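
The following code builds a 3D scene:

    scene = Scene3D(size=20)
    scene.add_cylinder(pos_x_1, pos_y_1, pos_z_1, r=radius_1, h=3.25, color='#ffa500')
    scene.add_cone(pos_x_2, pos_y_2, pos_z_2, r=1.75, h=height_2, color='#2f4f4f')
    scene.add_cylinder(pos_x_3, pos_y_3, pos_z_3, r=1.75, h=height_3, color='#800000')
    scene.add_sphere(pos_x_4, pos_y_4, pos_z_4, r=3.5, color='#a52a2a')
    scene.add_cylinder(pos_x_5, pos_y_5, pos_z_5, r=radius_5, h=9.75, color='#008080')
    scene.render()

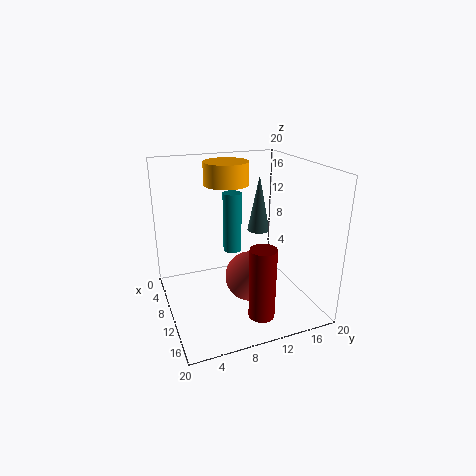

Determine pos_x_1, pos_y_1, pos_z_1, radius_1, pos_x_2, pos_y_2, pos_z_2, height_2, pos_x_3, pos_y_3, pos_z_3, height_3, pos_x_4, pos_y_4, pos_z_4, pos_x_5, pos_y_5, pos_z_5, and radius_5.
pos_x_1 = 5.5
pos_y_1 = 10
pos_z_1 = 16.5
radius_1 = 3.25
pos_x_2 = 5
pos_y_2 = 15.5
pos_z_2 = 8.5
height_2 = 8.75
pos_x_3 = 16
pos_y_3 = 11
pos_z_3 = 1
height_3 = 9.75
pos_x_4 = 11.5
pos_y_4 = 11.25
pos_z_4 = 4.5
pos_x_5 = 2.5
pos_y_5 = 12
pos_z_5 = 4.5
radius_5 = 1.5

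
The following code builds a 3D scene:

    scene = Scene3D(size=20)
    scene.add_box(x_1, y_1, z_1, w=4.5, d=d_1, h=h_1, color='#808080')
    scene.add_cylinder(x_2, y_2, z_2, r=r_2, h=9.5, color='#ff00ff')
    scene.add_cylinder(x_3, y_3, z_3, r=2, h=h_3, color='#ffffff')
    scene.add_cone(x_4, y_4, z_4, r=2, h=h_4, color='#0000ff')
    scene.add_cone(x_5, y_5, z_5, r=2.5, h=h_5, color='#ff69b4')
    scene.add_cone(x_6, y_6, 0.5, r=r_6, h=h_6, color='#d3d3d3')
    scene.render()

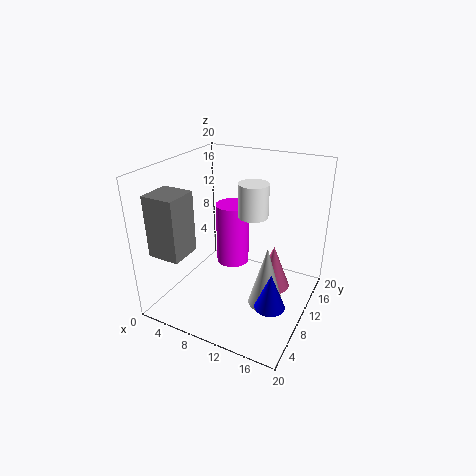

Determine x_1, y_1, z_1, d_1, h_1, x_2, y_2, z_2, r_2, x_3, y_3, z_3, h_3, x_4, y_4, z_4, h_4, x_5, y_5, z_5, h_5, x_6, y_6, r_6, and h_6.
x_1 = 0.5, y_1 = 2.5, z_1 = 8.5, d_1 = 4.5, h_1 = 8.5, x_2 = 7, y_2 = 14, z_2 = 3.5, r_2 = 2.5, x_3 = 12, y_3 = 10.5, z_3 = 13.5, h_3 = 4.5, x_4 = 16.5, y_4 = 6.5, z_4 = 3, h_4 = 5, x_5 = 14.5, y_5 = 12.5, z_5 = 2, h_5 = 6.5, x_6 = 14.5, y_6 = 10, r_6 = 2.5, h_6 = 9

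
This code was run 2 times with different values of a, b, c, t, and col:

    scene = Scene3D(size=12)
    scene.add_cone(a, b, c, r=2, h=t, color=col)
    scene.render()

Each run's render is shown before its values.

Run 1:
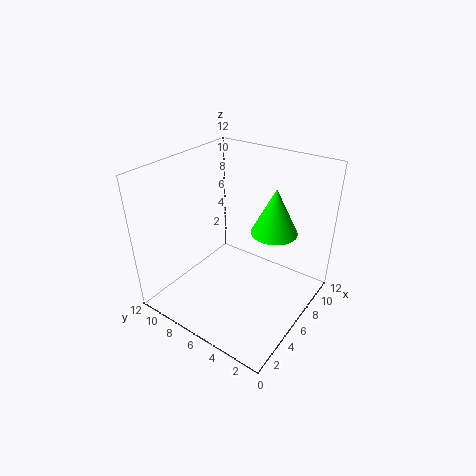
a = 8.5, b = 4, c = 6, t = 4, col = 'lime'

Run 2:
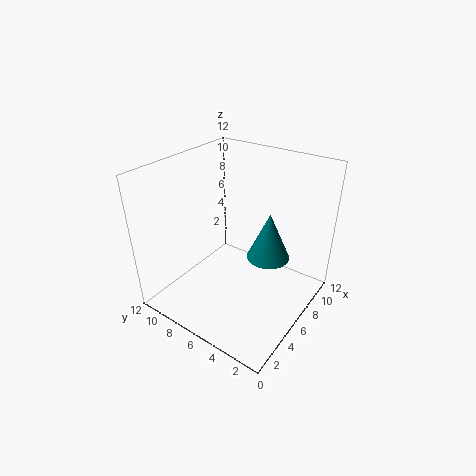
a = 9.5, b = 5, c = 2.5, t = 4.5, col = 'teal'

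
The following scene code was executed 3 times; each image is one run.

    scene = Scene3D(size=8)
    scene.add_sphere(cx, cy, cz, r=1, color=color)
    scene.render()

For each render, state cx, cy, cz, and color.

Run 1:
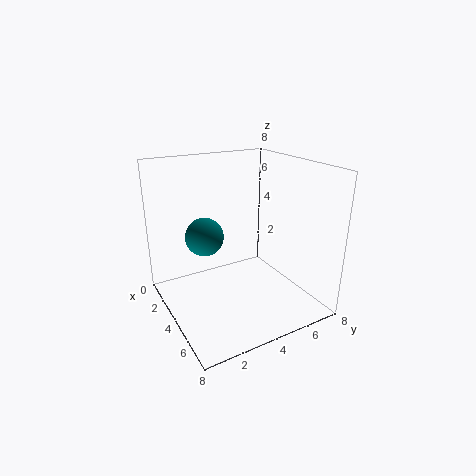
cx = 4
cy = 2
cz = 4.5
color = 'teal'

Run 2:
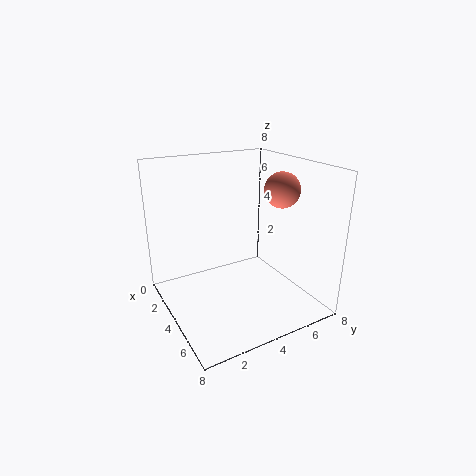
cx = 4.5
cy = 6.5
cz = 6.5
color = 'salmon'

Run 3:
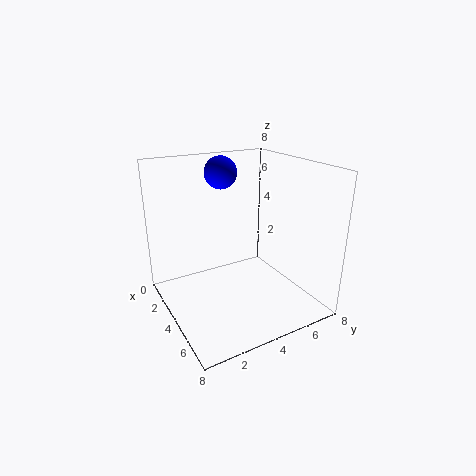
cx = 1
cy = 4.5
cz = 7
color = 'blue'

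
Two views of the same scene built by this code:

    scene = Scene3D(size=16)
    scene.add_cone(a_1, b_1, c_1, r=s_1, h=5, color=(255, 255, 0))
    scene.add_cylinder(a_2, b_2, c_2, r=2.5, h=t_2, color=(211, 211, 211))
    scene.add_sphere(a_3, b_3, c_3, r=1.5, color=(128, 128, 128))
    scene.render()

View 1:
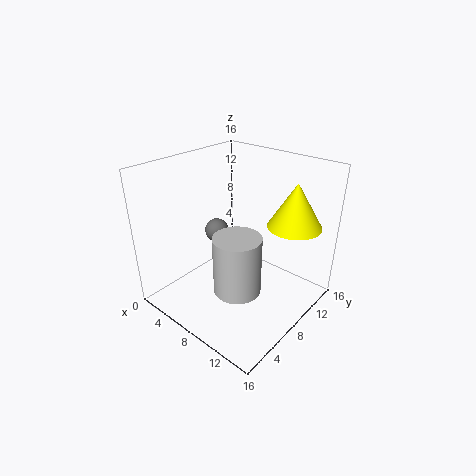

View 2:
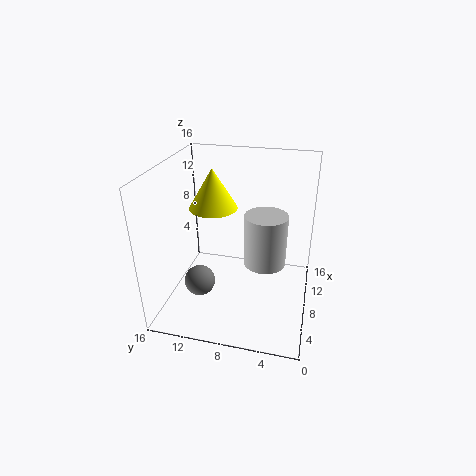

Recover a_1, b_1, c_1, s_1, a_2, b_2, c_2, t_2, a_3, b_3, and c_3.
a_1 = 12.5
b_1 = 12.25
c_1 = 9.25
s_1 = 3
a_2 = 10.25
b_2 = 5.25
c_2 = 3.75
t_2 = 6.25
a_3 = 2.25
b_3 = 10.5
c_3 = 6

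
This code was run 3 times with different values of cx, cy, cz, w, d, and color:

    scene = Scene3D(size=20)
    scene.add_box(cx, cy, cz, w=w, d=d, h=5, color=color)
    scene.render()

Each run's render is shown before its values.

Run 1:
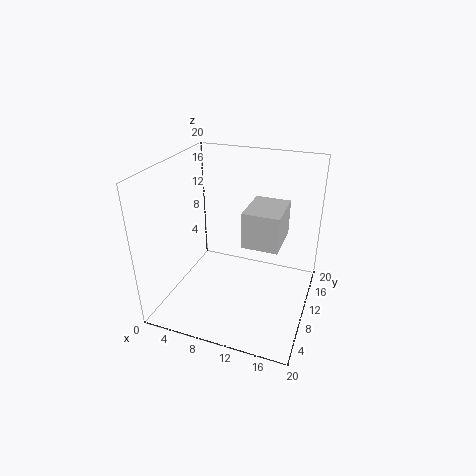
cx = 11, cy = 8.5, cz = 9.5, w = 5, d = 6.5, color = 'lightgray'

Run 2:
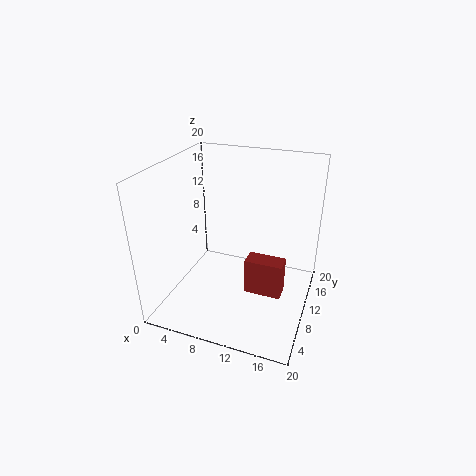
cx = 12, cy = 7, cz = 3.5, w = 5, d = 2.5, color = 'brown'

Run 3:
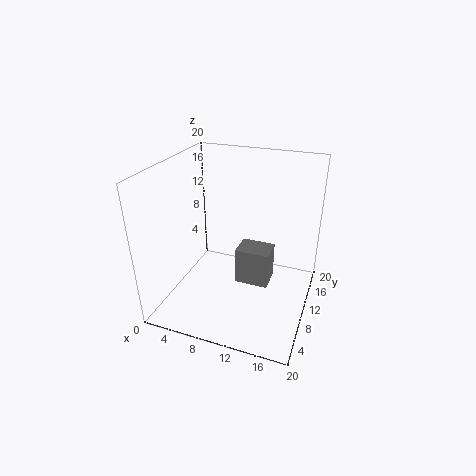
cx = 10.5, cy = 7.5, cz = 4.5, w = 4.5, d = 3.5, color = 'gray'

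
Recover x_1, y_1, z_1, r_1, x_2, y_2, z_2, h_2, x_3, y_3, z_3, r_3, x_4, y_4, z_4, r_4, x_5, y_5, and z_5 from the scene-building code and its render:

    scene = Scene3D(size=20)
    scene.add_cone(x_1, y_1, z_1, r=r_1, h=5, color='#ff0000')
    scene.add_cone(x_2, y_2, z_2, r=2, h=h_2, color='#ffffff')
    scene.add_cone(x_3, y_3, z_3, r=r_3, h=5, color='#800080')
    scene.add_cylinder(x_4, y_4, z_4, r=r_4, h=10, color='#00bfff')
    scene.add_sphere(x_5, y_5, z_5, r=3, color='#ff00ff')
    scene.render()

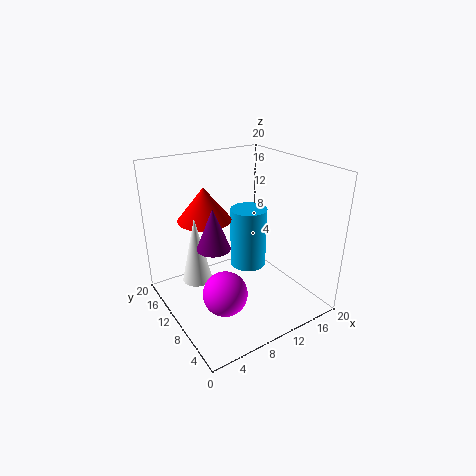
x_1 = 8
y_1 = 16
z_1 = 11
r_1 = 4
x_2 = 4
y_2 = 11
z_2 = 5
h_2 = 9
x_3 = 4
y_3 = 6
z_3 = 12
r_3 = 2
x_4 = 16
y_4 = 16
z_4 = 1
r_4 = 3
x_5 = 6
y_5 = 7
z_5 = 4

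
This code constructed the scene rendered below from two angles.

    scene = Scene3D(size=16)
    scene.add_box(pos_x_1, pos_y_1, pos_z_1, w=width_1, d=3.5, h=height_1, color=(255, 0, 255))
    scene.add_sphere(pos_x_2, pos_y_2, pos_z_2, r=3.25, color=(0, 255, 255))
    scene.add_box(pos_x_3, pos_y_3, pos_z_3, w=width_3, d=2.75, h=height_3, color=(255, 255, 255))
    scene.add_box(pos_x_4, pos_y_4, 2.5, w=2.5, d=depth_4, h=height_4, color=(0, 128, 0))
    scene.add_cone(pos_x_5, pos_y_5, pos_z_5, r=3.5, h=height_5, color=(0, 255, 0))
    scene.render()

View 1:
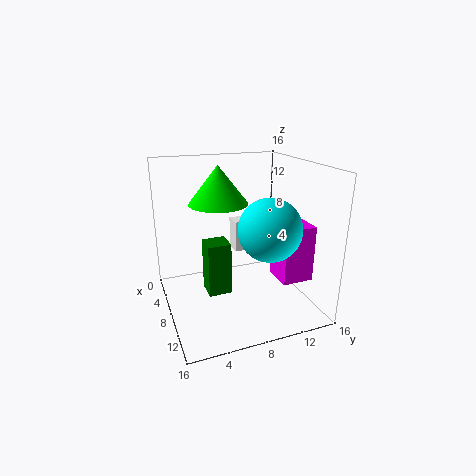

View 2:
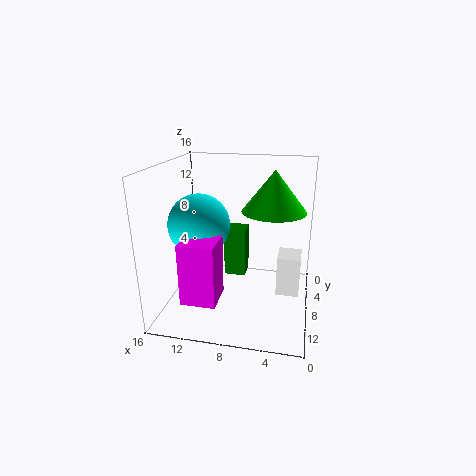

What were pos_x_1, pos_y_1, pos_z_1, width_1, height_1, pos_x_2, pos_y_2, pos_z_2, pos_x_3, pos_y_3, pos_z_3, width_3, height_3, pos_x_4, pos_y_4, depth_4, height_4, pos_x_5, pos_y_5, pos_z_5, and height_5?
pos_x_1 = 8.75
pos_y_1 = 11.75
pos_z_1 = 3.5
width_1 = 3.5
height_1 = 6.25
pos_x_2 = 11.75
pos_y_2 = 10
pos_z_2 = 10
pos_x_3 = 1
pos_y_3 = 9.5
pos_z_3 = 4
width_3 = 2.25
height_3 = 4
pos_x_4 = 7.5
pos_y_4 = 4
depth_4 = 2.5
height_4 = 5.75
pos_x_5 = 4.25
pos_y_5 = 7
pos_z_5 = 11
height_5 = 4.5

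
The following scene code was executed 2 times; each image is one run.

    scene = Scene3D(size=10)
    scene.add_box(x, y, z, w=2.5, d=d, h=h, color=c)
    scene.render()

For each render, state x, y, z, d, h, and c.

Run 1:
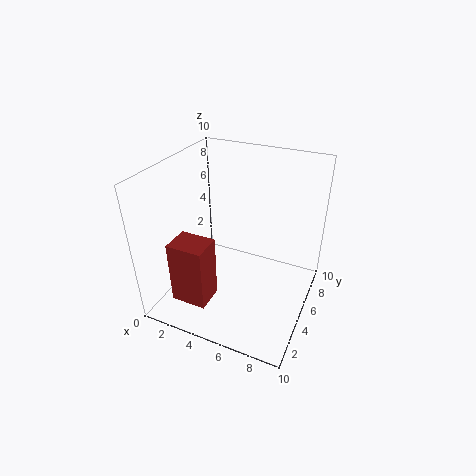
x = 1.5; y = 1.5; z = 1; d = 2; h = 4.5; c = 'brown'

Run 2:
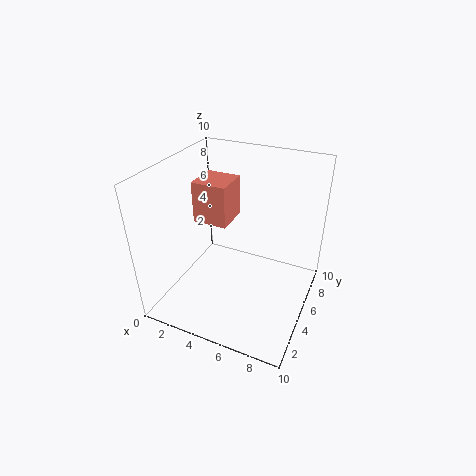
x = 1.5; y = 5; z = 5.5; d = 2.5; h = 3; c = 'salmon'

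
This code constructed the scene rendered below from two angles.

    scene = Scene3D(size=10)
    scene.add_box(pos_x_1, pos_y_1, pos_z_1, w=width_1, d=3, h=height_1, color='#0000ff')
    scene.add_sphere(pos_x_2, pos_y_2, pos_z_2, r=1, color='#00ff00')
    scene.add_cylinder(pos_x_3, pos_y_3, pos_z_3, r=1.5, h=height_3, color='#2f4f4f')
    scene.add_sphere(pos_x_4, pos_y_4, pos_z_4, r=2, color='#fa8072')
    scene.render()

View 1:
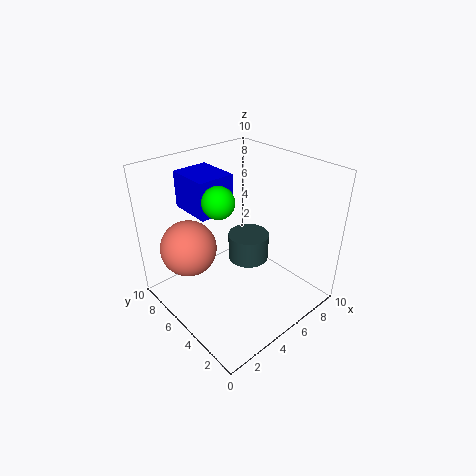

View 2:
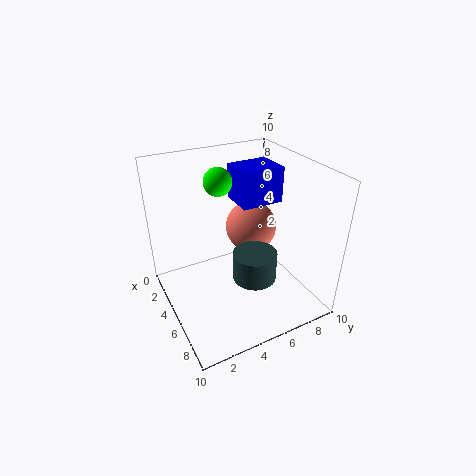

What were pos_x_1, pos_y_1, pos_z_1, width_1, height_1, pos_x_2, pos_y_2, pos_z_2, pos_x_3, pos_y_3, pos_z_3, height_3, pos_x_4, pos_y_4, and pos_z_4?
pos_x_1 = 2.5; pos_y_1 = 5.5; pos_z_1 = 7; width_1 = 2.5; height_1 = 2.5; pos_x_2 = 3; pos_y_2 = 4.5; pos_z_2 = 8.5; pos_x_3 = 6.5; pos_y_3 = 5.5; pos_z_3 = 2.5; height_3 = 2; pos_x_4 = 2.5; pos_y_4 = 7.5; pos_z_4 = 4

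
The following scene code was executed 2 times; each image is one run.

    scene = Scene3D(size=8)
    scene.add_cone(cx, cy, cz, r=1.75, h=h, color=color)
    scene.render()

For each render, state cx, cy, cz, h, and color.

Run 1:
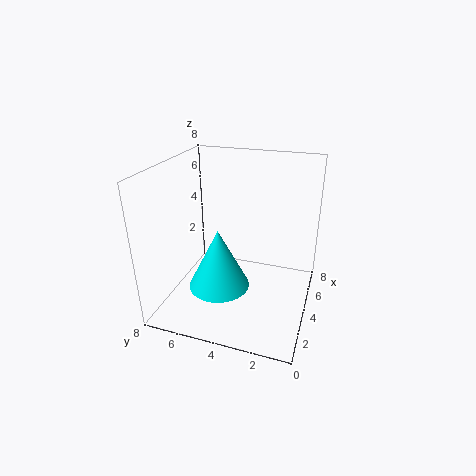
cx = 3.5
cy = 5
cz = 1
h = 3.5
color = 'cyan'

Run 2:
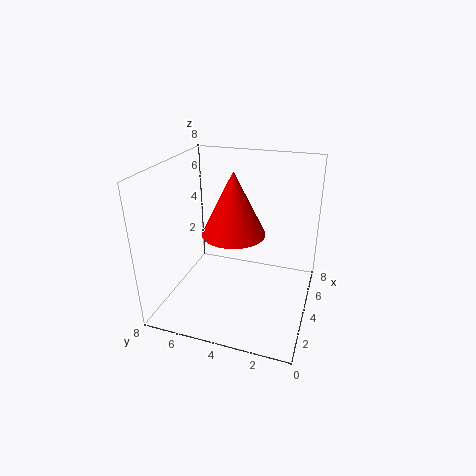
cx = 4
cy = 4.25
cz = 4.25
h = 3.5
color = 'red'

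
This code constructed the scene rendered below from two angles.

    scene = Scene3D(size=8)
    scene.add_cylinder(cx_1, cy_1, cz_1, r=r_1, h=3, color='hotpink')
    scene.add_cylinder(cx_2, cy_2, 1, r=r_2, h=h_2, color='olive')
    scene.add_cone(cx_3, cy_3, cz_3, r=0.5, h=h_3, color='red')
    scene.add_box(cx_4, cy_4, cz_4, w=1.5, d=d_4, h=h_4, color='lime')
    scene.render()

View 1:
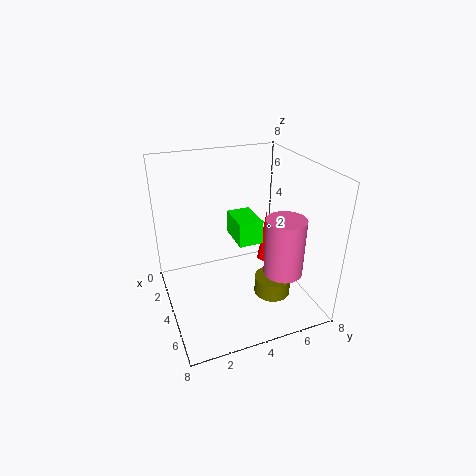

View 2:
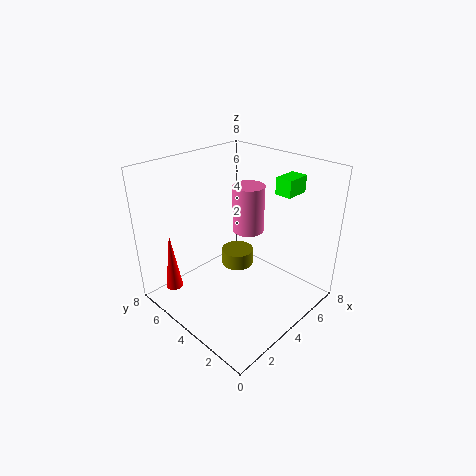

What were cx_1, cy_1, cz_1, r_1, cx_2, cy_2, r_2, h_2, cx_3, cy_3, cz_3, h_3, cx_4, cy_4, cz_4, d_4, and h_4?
cx_1 = 6.5
cy_1 = 5.5
cz_1 = 3
r_1 = 1
cx_2 = 5.5
cy_2 = 5.5
r_2 = 1
h_2 = 1
cx_3 = 1.5
cy_3 = 7
cz_3 = 0.5
h_3 = 3.5
cx_4 = 6.5
cy_4 = 2.5
cz_4 = 6
d_4 = 1
h_4 = 1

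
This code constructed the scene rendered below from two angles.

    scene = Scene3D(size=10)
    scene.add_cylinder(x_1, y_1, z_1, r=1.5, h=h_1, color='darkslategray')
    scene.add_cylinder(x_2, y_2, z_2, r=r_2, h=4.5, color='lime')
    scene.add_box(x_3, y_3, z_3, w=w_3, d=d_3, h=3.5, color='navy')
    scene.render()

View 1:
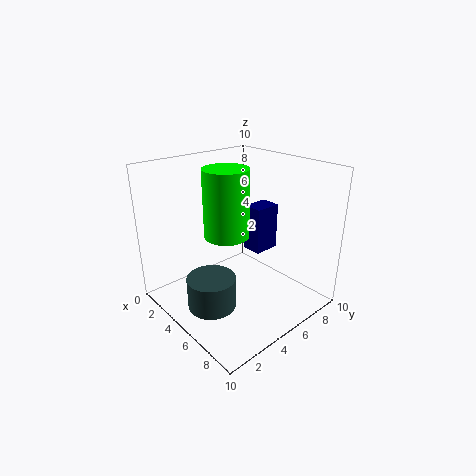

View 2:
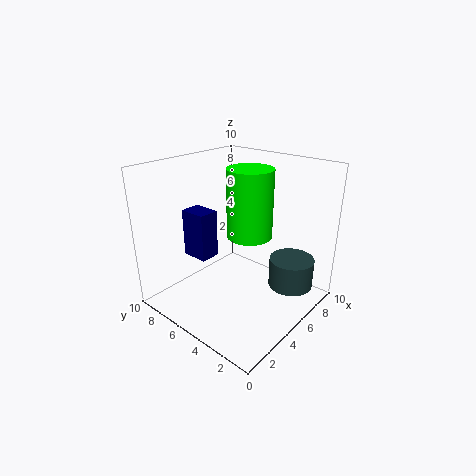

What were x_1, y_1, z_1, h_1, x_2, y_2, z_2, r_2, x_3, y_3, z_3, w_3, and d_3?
x_1 = 6.5, y_1 = 1.5, z_1 = 2, h_1 = 2, x_2 = 5, y_2 = 4, z_2 = 5.5, r_2 = 1.5, x_3 = 3.5, y_3 = 7, z_3 = 3, w_3 = 1.5, d_3 = 2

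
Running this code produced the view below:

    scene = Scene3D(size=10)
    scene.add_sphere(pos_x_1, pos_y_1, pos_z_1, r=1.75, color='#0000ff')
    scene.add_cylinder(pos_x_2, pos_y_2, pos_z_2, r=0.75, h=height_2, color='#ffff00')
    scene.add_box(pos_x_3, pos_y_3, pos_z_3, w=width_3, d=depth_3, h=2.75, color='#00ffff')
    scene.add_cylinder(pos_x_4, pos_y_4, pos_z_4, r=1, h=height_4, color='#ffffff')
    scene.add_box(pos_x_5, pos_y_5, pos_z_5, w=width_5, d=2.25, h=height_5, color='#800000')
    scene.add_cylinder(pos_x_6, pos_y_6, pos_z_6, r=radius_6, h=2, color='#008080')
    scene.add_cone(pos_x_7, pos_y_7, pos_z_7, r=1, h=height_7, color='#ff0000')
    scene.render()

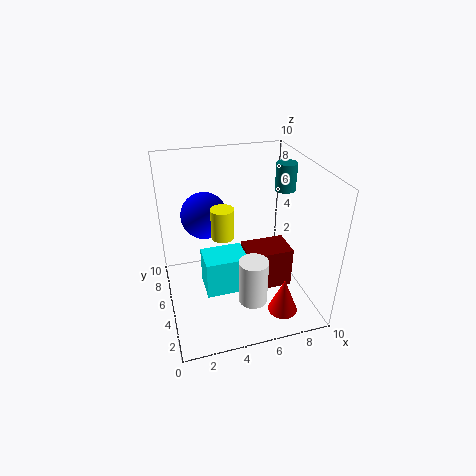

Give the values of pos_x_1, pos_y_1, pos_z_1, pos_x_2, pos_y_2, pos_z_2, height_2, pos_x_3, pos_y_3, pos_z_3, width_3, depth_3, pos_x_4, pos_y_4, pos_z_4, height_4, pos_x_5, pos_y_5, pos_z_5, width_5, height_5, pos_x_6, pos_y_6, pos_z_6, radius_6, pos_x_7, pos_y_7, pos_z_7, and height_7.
pos_x_1 = 3.25; pos_y_1 = 8; pos_z_1 = 5.5; pos_x_2 = 3.75; pos_y_2 = 4.25; pos_z_2 = 5.75; height_2 = 2; pos_x_3 = 2.5; pos_y_3 = 4; pos_z_3 = 1; width_3 = 3; depth_3 = 2.25; pos_x_4 = 5.5; pos_y_4 = 3; pos_z_4 = 1; height_4 = 3.25; pos_x_5 = 5.5; pos_y_5 = 3.75; pos_z_5 = 1; width_5 = 3.25; height_5 = 3; pos_x_6 = 9; pos_y_6 = 6.5; pos_z_6 = 7.5; radius_6 = 0.75; pos_x_7 = 7.25; pos_y_7 = 1.75; pos_z_7 = 0.75; height_7 = 2.5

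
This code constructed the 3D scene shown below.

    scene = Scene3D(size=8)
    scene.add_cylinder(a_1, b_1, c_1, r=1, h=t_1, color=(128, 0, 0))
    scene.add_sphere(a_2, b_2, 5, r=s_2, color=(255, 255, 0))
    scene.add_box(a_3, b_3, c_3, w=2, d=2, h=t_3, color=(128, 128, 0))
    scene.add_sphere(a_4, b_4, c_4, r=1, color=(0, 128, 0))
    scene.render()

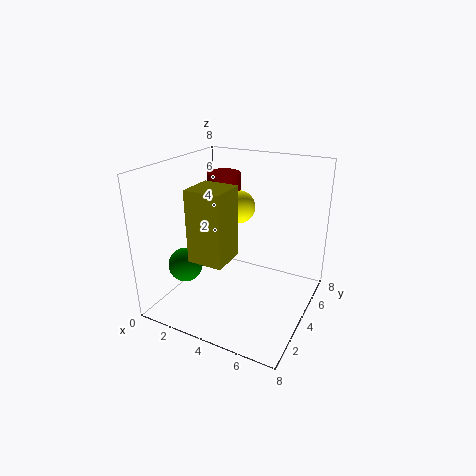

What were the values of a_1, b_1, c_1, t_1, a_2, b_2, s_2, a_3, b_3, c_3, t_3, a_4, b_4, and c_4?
a_1 = 2
b_1 = 6
c_1 = 5
t_1 = 2
a_2 = 3
b_2 = 6
s_2 = 1
a_3 = 2
b_3 = 2
c_3 = 3
t_3 = 4
a_4 = 1
b_4 = 3
c_4 = 2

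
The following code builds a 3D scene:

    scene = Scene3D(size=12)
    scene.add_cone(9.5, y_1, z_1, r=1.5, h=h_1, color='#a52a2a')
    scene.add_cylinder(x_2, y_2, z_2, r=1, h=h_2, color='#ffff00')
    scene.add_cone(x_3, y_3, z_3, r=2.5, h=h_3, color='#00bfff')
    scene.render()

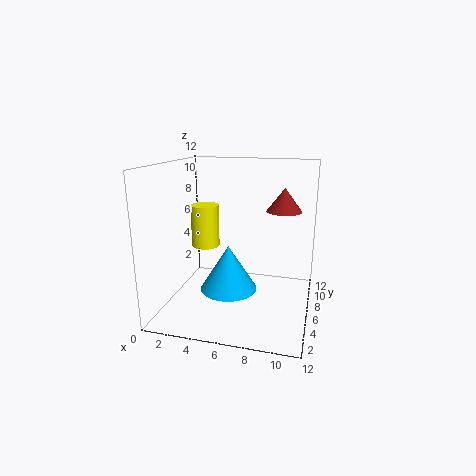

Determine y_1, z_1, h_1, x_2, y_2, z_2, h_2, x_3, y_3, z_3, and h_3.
y_1 = 8
z_1 = 8
h_1 = 2
x_2 = 4.5
y_2 = 2.5
z_2 = 6.5
h_2 = 3
x_3 = 5
y_3 = 6.5
z_3 = 1
h_3 = 4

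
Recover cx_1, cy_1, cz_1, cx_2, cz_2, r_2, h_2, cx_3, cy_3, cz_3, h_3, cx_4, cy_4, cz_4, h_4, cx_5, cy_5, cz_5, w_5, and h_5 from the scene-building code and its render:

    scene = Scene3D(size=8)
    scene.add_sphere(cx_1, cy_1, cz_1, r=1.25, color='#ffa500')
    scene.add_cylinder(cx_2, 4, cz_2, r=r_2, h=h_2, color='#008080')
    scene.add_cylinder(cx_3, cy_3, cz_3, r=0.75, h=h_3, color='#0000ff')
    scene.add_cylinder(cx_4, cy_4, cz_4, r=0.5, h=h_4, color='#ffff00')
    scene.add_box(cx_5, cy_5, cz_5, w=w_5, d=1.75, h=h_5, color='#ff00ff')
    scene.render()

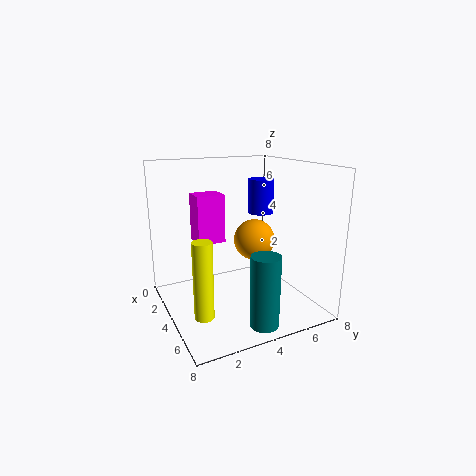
cx_1 = 2.75
cy_1 = 5.75
cz_1 = 3.25
cx_2 = 7
cz_2 = 0.25
r_2 = 0.75
h_2 = 3.75
cx_3 = 3
cy_3 = 6
cz_3 = 5
h_3 = 2
cx_4 = 5.75
cy_4 = 1.25
cz_4 = 0.75
h_4 = 4
cx_5 = 0.25
cy_5 = 2.5
cz_5 = 3
w_5 = 1.5
h_5 = 3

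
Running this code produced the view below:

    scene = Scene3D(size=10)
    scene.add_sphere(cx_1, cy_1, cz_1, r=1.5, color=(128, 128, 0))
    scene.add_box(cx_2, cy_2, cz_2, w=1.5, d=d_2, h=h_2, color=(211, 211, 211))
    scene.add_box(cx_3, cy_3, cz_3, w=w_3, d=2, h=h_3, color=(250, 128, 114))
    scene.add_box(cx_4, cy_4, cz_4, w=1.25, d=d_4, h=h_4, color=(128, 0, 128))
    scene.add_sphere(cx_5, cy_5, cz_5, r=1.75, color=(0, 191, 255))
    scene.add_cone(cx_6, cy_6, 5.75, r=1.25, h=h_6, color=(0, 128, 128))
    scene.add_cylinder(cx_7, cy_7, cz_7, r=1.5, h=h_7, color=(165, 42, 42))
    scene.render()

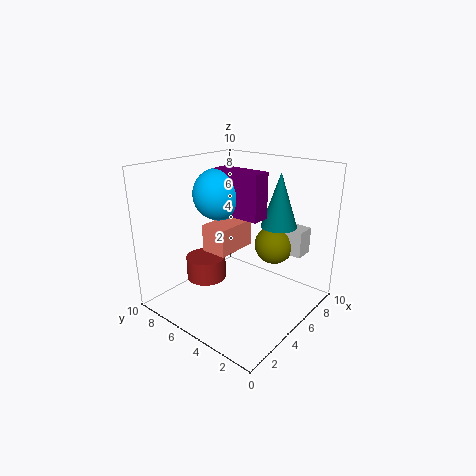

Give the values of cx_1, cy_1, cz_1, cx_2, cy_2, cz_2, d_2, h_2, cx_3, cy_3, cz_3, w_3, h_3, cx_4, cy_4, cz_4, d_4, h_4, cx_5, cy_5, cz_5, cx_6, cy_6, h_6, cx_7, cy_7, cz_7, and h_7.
cx_1 = 8.5; cy_1 = 4.25; cz_1 = 3.5; cx_2 = 8.5; cy_2 = 2; cz_2 = 3; d_2 = 3; h_2 = 2; cx_3 = 4.25; cy_3 = 5.75; cz_3 = 3.5; w_3 = 3.25; h_3 = 2; cx_4 = 4.25; cy_4 = 3; cz_4 = 6.75; d_4 = 3.5; h_4 = 3; cx_5 = 4.5; cy_5 = 6.25; cz_5 = 8; cx_6 = 7; cy_6 = 3; h_6 = 3.75; cx_7 = 4.75; cy_7 = 8; cz_7 = 1; h_7 = 1.75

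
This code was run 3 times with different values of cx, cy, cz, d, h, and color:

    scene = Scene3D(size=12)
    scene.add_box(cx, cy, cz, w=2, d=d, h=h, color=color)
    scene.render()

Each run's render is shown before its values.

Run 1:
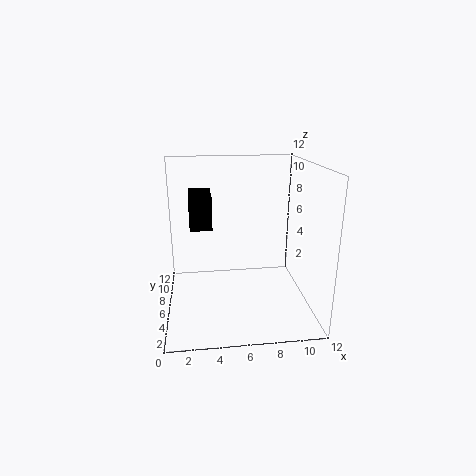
cx = 2, cy = 8, cz = 6, d = 4, h = 3, color = 'black'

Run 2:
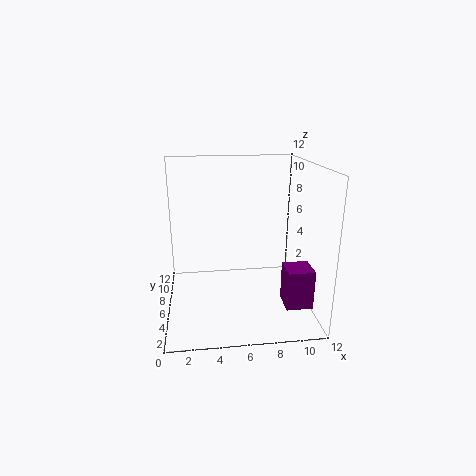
cx = 9, cy = 1, cz = 2, d = 2, h = 3, color = 'purple'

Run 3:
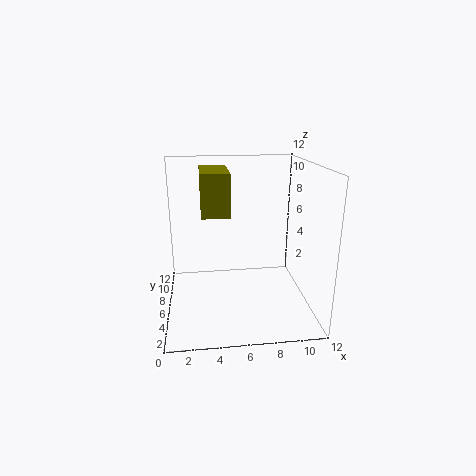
cx = 3, cy = 2, cz = 9, d = 4, h = 3, color = 'olive'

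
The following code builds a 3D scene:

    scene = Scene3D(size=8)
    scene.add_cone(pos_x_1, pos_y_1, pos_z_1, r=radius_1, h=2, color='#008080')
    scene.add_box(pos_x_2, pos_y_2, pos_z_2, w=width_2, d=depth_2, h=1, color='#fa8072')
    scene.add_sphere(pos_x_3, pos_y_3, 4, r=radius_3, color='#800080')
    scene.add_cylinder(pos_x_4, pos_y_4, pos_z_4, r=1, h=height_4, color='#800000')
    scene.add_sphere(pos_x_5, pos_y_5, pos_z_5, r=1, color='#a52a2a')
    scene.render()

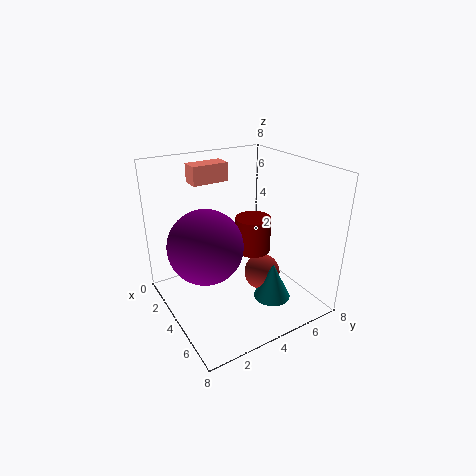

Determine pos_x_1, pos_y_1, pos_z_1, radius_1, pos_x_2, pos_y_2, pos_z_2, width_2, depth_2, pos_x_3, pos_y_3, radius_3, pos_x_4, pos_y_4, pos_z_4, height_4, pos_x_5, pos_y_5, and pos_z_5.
pos_x_1 = 6; pos_y_1 = 5; pos_z_1 = 1; radius_1 = 1; pos_x_2 = 2; pos_y_2 = 2; pos_z_2 = 7; width_2 = 1; depth_2 = 2; pos_x_3 = 4; pos_y_3 = 2; radius_3 = 2; pos_x_4 = 4; pos_y_4 = 5; pos_z_4 = 3; height_4 = 2; pos_x_5 = 5; pos_y_5 = 5; pos_z_5 = 2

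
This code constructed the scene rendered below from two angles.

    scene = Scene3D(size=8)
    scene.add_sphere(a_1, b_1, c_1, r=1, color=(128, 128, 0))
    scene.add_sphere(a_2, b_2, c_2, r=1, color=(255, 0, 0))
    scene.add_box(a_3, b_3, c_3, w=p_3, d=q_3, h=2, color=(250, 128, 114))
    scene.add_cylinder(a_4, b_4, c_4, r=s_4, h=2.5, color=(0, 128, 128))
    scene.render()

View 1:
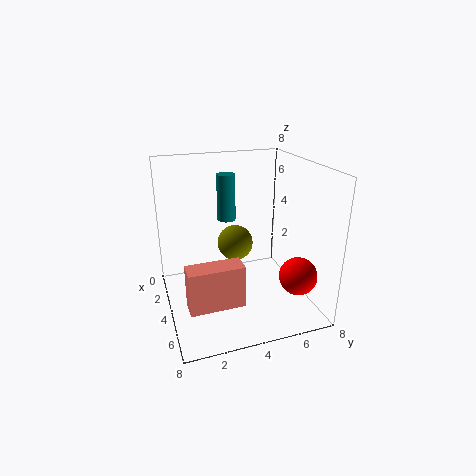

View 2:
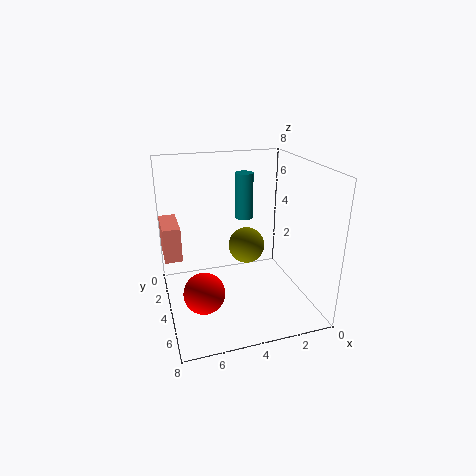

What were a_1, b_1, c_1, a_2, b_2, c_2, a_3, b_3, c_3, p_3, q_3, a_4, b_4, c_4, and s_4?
a_1 = 3.5; b_1 = 4; c_1 = 3.5; a_2 = 6.5; b_2 = 6.5; c_2 = 2.5; a_3 = 7; b_3 = 0.5; c_3 = 2.5; p_3 = 1; q_3 = 2.5; a_4 = 3.5; b_4 = 3.5; c_4 = 5; s_4 = 0.5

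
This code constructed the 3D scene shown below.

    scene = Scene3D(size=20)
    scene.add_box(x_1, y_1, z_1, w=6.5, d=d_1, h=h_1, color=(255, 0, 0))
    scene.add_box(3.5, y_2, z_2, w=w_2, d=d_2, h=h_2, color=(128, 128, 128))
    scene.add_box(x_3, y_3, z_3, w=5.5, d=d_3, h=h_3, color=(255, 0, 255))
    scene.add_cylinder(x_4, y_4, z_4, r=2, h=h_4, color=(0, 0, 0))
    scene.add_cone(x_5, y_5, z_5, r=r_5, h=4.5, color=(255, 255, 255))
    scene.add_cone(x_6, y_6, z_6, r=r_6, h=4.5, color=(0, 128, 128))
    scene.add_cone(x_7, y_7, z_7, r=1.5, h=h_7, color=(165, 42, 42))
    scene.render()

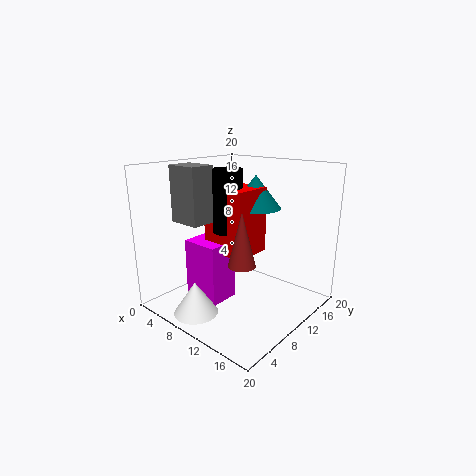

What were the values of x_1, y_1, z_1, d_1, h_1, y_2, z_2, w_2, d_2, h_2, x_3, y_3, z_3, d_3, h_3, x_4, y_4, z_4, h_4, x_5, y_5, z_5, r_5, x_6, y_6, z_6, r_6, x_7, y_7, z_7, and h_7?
x_1 = 6, y_1 = 7.5, z_1 = 8, d_1 = 5.5, h_1 = 9, y_2 = 4, z_2 = 12.5, w_2 = 4.5, d_2 = 3.5, h_2 = 7.5, x_3 = 4, y_3 = 5.5, z_3 = 1, d_3 = 4.5, h_3 = 8.5, x_4 = 9, y_4 = 9, z_4 = 11, h_4 = 8.5, x_5 = 8, y_5 = 3.5, z_5 = 0.5, r_5 = 3, x_6 = 11, y_6 = 12.5, z_6 = 14, r_6 = 3.5, x_7 = 17, y_7 = 2.5, z_7 = 10.5, h_7 = 6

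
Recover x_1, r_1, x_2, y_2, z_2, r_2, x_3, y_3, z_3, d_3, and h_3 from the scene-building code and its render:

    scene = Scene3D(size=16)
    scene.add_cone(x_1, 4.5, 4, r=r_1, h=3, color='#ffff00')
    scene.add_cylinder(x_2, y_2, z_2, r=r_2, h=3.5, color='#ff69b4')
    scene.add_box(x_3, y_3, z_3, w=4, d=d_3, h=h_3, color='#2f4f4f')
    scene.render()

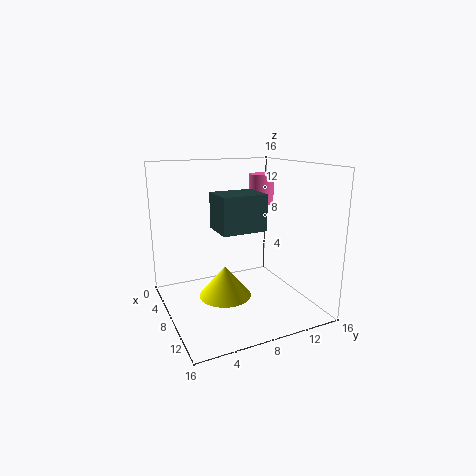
x_1 = 12.5
r_1 = 2.5
x_2 = 5
y_2 = 12.5
z_2 = 11
r_2 = 1.5
x_3 = 6
y_3 = 5.5
z_3 = 9
d_3 = 5
h_3 = 4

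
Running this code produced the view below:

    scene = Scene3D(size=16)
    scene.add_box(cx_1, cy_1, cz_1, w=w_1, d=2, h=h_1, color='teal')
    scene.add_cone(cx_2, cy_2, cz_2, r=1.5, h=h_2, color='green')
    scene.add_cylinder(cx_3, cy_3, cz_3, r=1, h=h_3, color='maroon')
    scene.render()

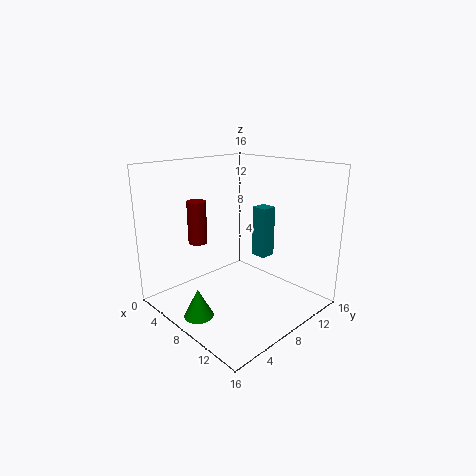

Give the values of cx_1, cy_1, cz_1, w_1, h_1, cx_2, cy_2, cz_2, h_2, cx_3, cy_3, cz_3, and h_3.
cx_1 = 5; cy_1 = 13.5; cz_1 = 3.5; w_1 = 2; h_1 = 6.5; cx_2 = 9; cy_2 = 1.5; cz_2 = 1.5; h_2 = 3; cx_3 = 6; cy_3 = 4; cz_3 = 8; h_3 = 4.5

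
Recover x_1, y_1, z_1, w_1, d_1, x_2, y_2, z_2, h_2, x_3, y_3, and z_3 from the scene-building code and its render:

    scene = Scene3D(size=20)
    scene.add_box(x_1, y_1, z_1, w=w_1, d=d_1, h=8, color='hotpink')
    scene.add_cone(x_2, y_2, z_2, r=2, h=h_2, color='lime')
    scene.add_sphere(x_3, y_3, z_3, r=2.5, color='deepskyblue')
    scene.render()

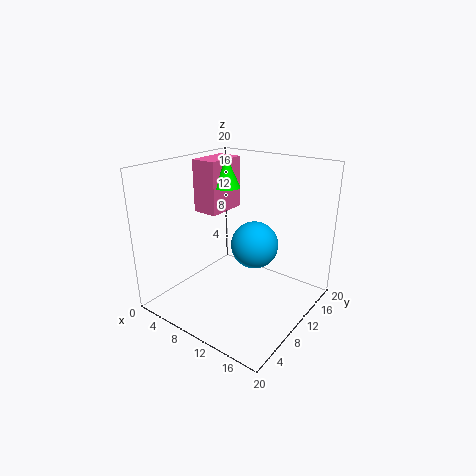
x_1 = 0.5; y_1 = 11.5; z_1 = 11.5; w_1 = 4; d_1 = 6.5; x_2 = 5; y_2 = 14; z_2 = 15.5; h_2 = 4.5; x_3 = 17; y_3 = 3.5; z_3 = 13.5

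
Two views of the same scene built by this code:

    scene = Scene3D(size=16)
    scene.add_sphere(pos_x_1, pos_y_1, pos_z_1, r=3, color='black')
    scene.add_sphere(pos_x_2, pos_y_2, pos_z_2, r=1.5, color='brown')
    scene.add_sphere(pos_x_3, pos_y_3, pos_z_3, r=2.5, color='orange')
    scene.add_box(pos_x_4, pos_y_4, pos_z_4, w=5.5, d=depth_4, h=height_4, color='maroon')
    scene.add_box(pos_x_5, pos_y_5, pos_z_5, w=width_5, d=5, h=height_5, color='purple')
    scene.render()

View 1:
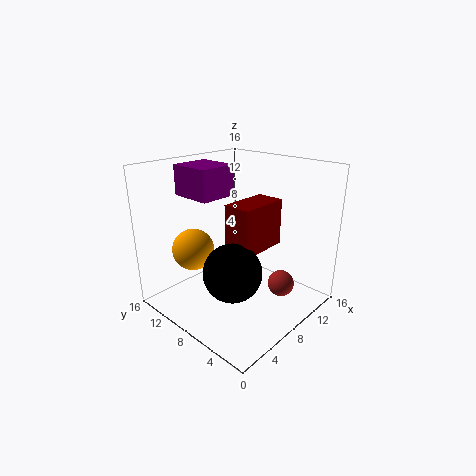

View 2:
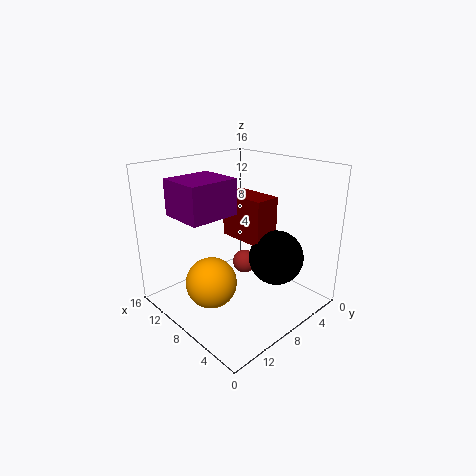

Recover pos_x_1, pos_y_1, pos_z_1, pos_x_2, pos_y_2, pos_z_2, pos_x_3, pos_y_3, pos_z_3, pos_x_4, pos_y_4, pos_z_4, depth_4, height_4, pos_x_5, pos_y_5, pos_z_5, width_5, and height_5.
pos_x_1 = 4.5; pos_y_1 = 5.5; pos_z_1 = 6; pos_x_2 = 11; pos_y_2 = 4; pos_z_2 = 2.5; pos_x_3 = 6; pos_y_3 = 13.5; pos_z_3 = 5.5; pos_x_4 = 5.5; pos_y_4 = 4.5; pos_z_4 = 7.5; depth_4 = 3; height_4 = 5; pos_x_5 = 5.5; pos_y_5 = 10.5; pos_z_5 = 12; width_5 = 4.5; height_5 = 3.5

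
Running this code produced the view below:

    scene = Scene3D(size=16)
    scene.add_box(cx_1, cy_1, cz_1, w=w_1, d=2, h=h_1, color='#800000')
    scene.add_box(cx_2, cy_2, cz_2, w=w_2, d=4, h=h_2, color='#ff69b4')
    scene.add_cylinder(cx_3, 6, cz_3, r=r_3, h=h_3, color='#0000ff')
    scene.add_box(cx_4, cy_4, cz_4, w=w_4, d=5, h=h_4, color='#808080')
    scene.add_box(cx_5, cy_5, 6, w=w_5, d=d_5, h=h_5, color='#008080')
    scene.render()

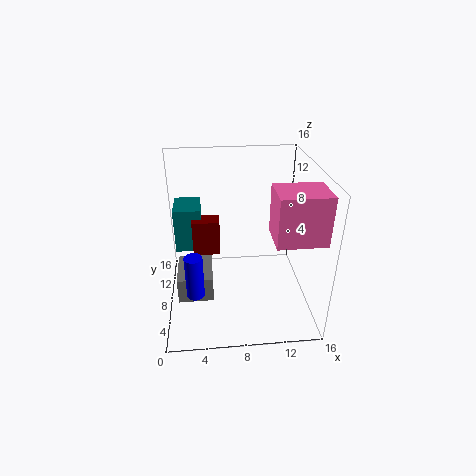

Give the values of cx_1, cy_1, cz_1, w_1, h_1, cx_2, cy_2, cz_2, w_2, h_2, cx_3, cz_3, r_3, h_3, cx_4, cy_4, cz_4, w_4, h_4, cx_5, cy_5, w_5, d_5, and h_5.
cx_1 = 3, cy_1 = 8, cz_1 = 6, w_1 = 3, h_1 = 4, cx_2 = 11, cy_2 = 2, cz_2 = 10, w_2 = 5, h_2 = 5, cx_3 = 3, cz_3 = 2, r_3 = 1, h_3 = 5, cx_4 = 1, cy_4 = 6, cz_4 = 1, w_4 = 4, h_4 = 3, cx_5 = 1, cy_5 = 9, w_5 = 3, d_5 = 4, h_5 = 5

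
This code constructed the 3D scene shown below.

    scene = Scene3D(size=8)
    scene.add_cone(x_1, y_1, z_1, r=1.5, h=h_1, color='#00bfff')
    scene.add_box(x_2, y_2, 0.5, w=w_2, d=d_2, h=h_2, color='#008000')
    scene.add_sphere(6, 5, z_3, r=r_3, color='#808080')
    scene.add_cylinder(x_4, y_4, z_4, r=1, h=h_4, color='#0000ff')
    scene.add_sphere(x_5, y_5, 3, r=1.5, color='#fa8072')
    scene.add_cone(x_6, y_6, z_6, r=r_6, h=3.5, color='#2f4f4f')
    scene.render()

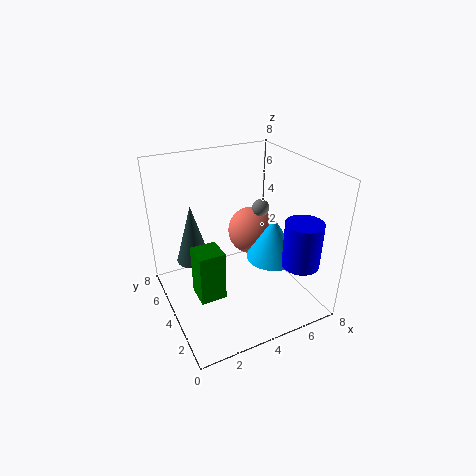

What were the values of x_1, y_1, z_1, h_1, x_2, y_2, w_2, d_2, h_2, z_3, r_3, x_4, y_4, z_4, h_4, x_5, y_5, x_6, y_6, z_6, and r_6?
x_1 = 6, y_1 = 3.5, z_1 = 2.5, h_1 = 2.5, x_2 = 1.5, y_2 = 3.5, w_2 = 1.5, d_2 = 1.5, h_2 = 3, z_3 = 5, r_3 = 0.5, x_4 = 6.5, y_4 = 1.5, z_4 = 3, h_4 = 2.5, x_5 = 6, y_5 = 6, x_6 = 2, y_6 = 6, z_6 = 2, r_6 = 1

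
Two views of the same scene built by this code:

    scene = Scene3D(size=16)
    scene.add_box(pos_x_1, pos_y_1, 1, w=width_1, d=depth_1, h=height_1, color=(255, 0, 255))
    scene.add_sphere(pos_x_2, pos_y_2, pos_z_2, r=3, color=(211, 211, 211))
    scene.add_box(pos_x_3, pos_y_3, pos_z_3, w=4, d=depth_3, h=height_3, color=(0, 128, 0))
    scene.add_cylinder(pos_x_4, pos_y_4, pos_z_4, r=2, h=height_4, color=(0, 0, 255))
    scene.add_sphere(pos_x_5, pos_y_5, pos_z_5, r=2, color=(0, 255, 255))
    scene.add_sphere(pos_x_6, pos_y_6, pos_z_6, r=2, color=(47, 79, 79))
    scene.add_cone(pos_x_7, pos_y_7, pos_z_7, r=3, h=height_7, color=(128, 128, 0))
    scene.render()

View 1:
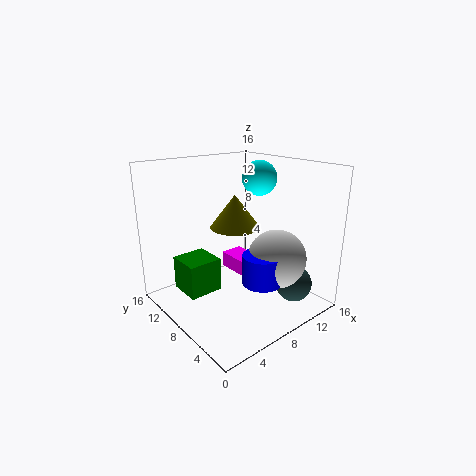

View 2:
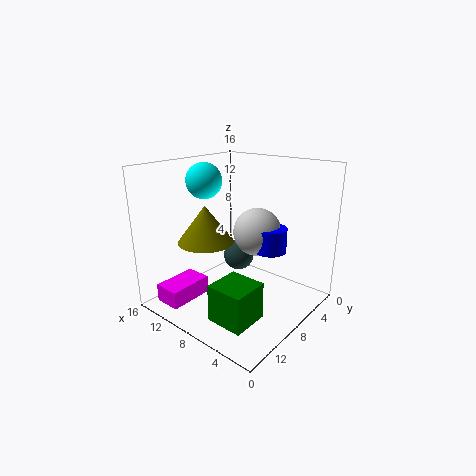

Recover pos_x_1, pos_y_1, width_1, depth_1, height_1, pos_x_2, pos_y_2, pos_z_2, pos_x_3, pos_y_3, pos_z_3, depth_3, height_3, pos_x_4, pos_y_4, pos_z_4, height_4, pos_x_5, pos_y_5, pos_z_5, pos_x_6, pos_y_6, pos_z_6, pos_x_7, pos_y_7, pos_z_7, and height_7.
pos_x_1 = 11
pos_y_1 = 10
width_1 = 3
depth_1 = 5
height_1 = 2
pos_x_2 = 9
pos_y_2 = 3
pos_z_2 = 7
pos_x_3 = 3
pos_y_3 = 10
pos_z_3 = 1
depth_3 = 4
height_3 = 4
pos_x_4 = 7
pos_y_4 = 3
pos_z_4 = 5
height_4 = 3
pos_x_5 = 12
pos_y_5 = 9
pos_z_5 = 14
pos_x_6 = 12
pos_y_6 = 3
pos_z_6 = 3
pos_x_7 = 10
pos_y_7 = 11
pos_z_7 = 8
height_7 = 4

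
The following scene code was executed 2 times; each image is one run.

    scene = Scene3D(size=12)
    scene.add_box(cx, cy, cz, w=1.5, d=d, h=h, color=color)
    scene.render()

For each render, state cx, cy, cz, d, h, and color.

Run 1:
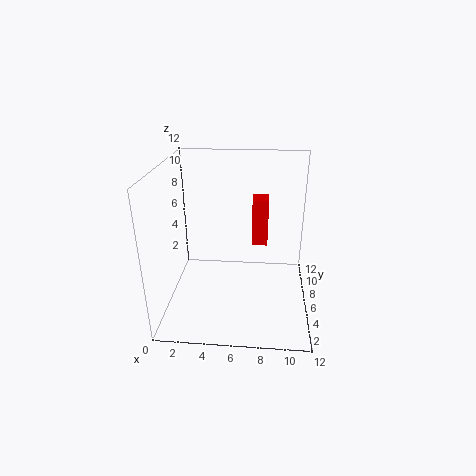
cx = 7; cy = 9.5; cz = 3.5; d = 2; h = 4.5; color = 'red'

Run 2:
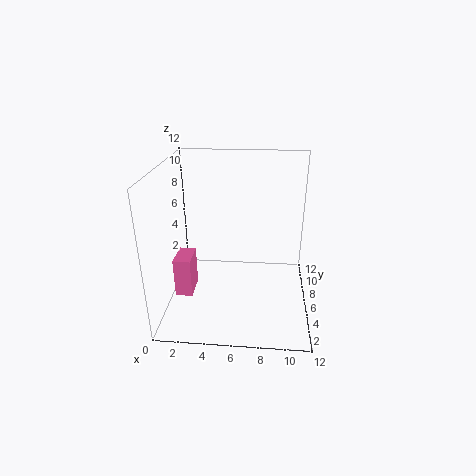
cx = 0.5; cy = 5; cz = 0.5; d = 2.5; h = 3.5; color = 'hotpink'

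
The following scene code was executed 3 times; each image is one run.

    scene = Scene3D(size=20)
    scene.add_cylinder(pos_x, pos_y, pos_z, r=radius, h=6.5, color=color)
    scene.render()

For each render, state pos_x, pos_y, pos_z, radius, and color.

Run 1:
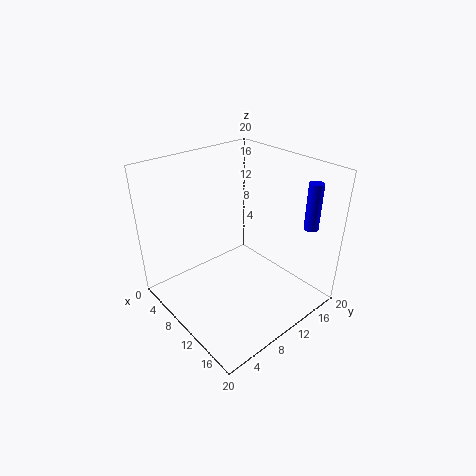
pos_x = 16.5
pos_y = 17.5
pos_z = 11.5
radius = 1
color = 'blue'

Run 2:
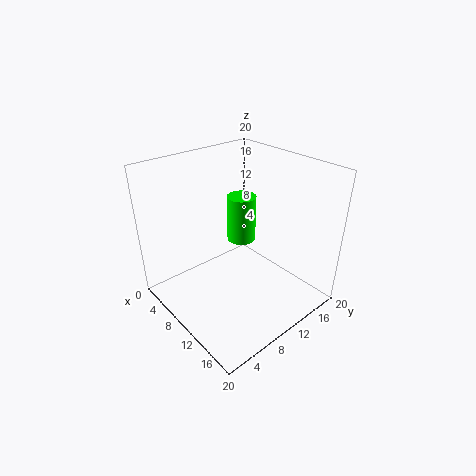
pos_x = 9
pos_y = 11.5
pos_z = 9
radius = 2
color = 'lime'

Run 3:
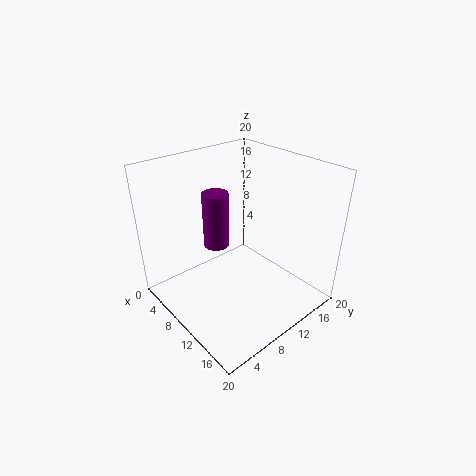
pos_x = 12.5
pos_y = 4.5
pos_z = 12.5
radius = 1.5
color = 'purple'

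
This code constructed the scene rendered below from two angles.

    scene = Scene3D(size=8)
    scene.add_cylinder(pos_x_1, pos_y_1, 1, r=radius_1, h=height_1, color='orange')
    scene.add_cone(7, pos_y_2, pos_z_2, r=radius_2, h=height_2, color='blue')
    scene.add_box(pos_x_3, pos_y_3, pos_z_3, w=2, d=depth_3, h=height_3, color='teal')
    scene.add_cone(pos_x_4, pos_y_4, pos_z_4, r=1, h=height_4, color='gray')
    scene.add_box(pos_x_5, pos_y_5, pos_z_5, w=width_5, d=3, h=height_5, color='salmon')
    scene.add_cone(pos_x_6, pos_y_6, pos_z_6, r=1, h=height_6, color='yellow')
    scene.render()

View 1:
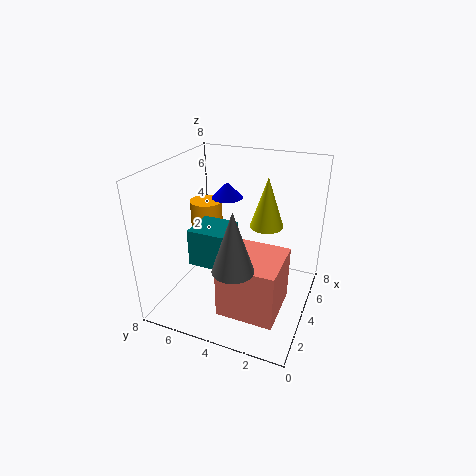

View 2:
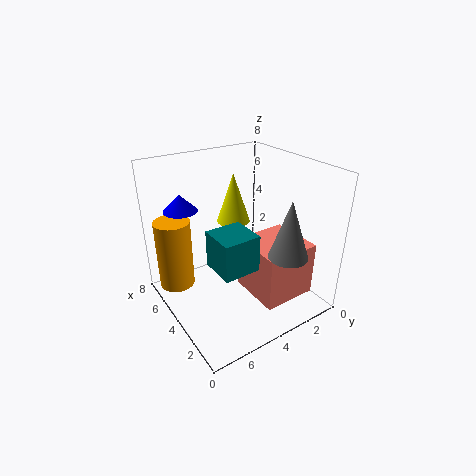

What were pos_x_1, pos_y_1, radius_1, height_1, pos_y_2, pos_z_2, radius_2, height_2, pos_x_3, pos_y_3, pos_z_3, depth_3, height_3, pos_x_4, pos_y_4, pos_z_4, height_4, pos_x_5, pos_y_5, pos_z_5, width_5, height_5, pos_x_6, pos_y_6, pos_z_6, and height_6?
pos_x_1 = 6; pos_y_1 = 7; radius_1 = 1; height_1 = 4; pos_y_2 = 6; pos_z_2 = 5; radius_2 = 1; height_2 = 1; pos_x_3 = 2; pos_y_3 = 4; pos_z_3 = 3; depth_3 = 2; height_3 = 2; pos_x_4 = 1; pos_y_4 = 3; pos_z_4 = 4; height_4 = 3; pos_x_5 = 1; pos_y_5 = 1; pos_z_5 = 1; width_5 = 3; height_5 = 3; pos_x_6 = 6; pos_y_6 = 3; pos_z_6 = 4; height_6 = 3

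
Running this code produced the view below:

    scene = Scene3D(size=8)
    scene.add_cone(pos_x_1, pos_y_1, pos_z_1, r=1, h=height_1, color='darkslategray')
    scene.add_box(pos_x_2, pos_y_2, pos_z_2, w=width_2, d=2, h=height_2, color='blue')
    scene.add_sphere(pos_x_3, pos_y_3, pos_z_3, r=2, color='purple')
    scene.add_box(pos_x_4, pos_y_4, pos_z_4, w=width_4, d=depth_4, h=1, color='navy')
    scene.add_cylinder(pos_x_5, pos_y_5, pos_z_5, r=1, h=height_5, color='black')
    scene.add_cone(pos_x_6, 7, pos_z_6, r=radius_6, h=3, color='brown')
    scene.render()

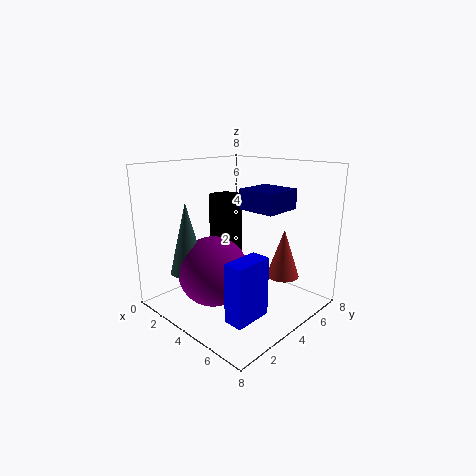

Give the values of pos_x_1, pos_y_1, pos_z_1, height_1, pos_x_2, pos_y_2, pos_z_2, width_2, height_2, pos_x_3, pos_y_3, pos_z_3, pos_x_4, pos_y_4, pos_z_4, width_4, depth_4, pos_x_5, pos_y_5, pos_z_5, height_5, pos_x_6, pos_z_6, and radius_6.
pos_x_1 = 2; pos_y_1 = 2; pos_z_1 = 2; height_1 = 4; pos_x_2 = 6; pos_y_2 = 1; pos_z_2 = 1; width_2 = 1; height_2 = 3; pos_x_3 = 3; pos_y_3 = 3; pos_z_3 = 2; pos_x_4 = 5; pos_y_4 = 3; pos_z_4 = 6; width_4 = 2; depth_4 = 2; pos_x_5 = 2; pos_y_5 = 5; pos_z_5 = 2; height_5 = 4; pos_x_6 = 5; pos_z_6 = 1; radius_6 = 1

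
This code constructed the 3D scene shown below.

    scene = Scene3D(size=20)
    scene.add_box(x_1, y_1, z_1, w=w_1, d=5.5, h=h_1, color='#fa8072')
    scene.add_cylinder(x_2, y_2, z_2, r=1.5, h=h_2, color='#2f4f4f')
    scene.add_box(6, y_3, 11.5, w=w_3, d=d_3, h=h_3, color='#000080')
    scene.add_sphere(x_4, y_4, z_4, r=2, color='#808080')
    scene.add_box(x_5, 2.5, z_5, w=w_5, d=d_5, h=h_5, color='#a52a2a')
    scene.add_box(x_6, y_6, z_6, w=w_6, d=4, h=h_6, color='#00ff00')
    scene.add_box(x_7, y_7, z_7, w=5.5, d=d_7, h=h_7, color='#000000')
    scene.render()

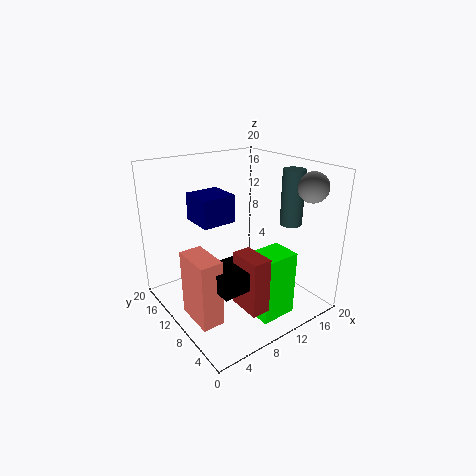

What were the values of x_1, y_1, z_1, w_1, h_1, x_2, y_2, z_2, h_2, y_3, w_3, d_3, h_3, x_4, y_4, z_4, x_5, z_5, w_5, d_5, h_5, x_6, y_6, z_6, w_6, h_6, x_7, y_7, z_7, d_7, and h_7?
x_1 = 1.5, y_1 = 5.5, z_1 = 1, w_1 = 3, h_1 = 9, x_2 = 16, y_2 = 6, z_2 = 12, h_2 = 7.5, y_3 = 12, w_3 = 5, d_3 = 5, h_3 = 4, x_4 = 17, y_4 = 3.5, z_4 = 17.5, x_5 = 7, z_5 = 2.5, w_5 = 2.5, d_5 = 4.5, h_5 = 7.5, x_6 = 9, y_6 = 2.5, z_6 = 0.5, w_6 = 5, h_6 = 9, x_7 = 3.5, y_7 = 3.5, z_7 = 6, d_7 = 5, h_7 = 2.5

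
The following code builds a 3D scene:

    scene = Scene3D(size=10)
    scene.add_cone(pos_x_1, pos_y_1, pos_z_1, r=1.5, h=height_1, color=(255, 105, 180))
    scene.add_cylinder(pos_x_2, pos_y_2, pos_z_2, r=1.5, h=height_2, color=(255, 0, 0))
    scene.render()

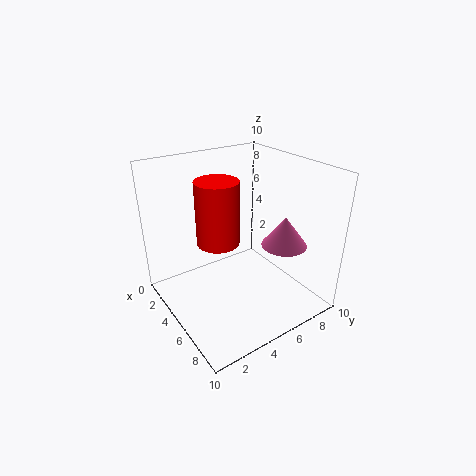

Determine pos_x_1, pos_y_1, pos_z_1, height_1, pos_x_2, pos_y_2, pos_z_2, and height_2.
pos_x_1 = 7.5; pos_y_1 = 7; pos_z_1 = 5; height_1 = 2; pos_x_2 = 4; pos_y_2 = 4; pos_z_2 = 4.5; height_2 = 4.5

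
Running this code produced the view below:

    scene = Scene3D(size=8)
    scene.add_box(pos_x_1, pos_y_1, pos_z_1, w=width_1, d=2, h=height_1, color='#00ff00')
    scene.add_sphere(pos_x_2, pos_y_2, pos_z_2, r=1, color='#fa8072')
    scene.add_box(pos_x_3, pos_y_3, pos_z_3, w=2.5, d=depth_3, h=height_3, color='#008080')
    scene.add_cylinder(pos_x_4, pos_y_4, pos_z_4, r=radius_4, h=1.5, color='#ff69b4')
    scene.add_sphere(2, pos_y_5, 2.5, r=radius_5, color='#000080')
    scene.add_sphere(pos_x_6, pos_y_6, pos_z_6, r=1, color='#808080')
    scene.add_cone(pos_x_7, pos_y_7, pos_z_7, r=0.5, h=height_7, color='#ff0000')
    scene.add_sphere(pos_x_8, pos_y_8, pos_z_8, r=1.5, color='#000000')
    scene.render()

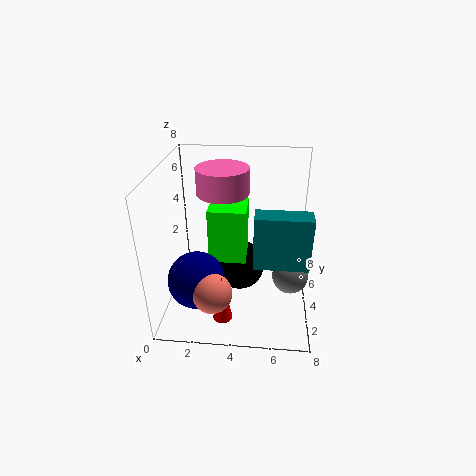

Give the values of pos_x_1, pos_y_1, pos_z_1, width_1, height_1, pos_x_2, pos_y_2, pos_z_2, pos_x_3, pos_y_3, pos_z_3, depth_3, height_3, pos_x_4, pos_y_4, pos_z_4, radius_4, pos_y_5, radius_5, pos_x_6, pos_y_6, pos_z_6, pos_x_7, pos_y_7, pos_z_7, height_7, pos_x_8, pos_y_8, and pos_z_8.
pos_x_1 = 2.5
pos_y_1 = 3
pos_z_1 = 3
width_1 = 2
height_1 = 3
pos_x_2 = 3
pos_y_2 = 1
pos_z_2 = 2.5
pos_x_3 = 5
pos_y_3 = 0.5
pos_z_3 = 4.5
depth_3 = 1
height_3 = 2.5
pos_x_4 = 3
pos_y_4 = 5.5
pos_z_4 = 6
radius_4 = 1.5
pos_y_5 = 2
radius_5 = 1.5
pos_x_6 = 7
pos_y_6 = 3.5
pos_z_6 = 2
pos_x_7 = 3.5
pos_y_7 = 1
pos_z_7 = 1
height_7 = 2.5
pos_x_8 = 4
pos_y_8 = 5
pos_z_8 = 1.5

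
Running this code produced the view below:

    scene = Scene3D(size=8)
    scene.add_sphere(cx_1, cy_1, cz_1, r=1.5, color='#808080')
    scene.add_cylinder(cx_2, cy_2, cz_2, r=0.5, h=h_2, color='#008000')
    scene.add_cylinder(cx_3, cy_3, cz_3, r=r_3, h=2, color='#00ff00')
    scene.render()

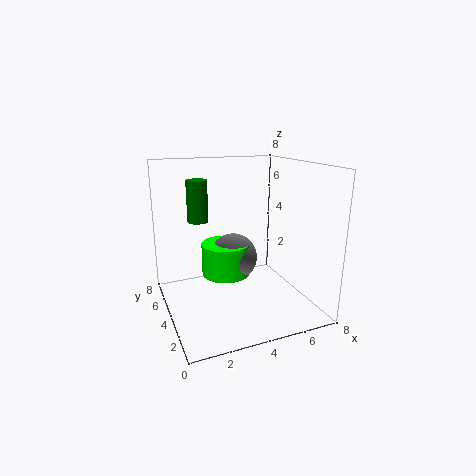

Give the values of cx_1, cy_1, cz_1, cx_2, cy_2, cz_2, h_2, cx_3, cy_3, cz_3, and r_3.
cx_1 = 4.5; cy_1 = 6; cz_1 = 2; cx_2 = 1.5; cy_2 = 3; cz_2 = 5.5; h_2 = 2; cx_3 = 4; cy_3 = 6; cz_3 = 1; r_3 = 1.5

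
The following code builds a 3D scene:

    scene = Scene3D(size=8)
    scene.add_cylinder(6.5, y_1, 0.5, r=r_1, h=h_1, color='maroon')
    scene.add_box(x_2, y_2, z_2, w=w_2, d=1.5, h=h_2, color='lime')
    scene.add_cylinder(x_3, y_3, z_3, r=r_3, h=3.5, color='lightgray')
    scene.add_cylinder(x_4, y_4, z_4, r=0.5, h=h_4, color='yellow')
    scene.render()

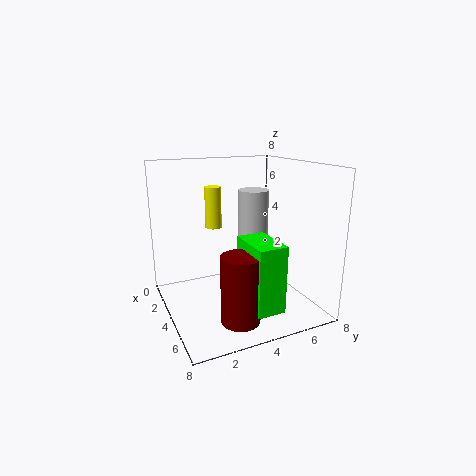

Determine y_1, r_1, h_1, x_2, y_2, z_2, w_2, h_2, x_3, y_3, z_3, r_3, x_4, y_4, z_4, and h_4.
y_1 = 3
r_1 = 1
h_1 = 3.5
x_2 = 5
y_2 = 3.5
z_2 = 1
w_2 = 2.5
h_2 = 3.5
x_3 = 1
y_3 = 6.5
z_3 = 2.5
r_3 = 1
x_4 = 1.5
y_4 = 3.5
z_4 = 4
h_4 = 2.5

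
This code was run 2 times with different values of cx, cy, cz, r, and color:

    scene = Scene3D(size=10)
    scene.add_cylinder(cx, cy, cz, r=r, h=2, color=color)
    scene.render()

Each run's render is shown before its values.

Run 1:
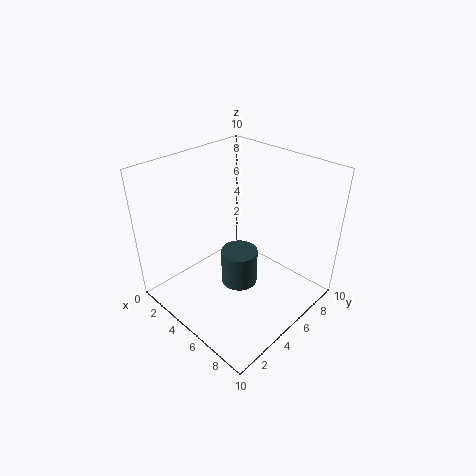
cx = 8
cy = 2
cz = 5
r = 1
color = 'darkslategray'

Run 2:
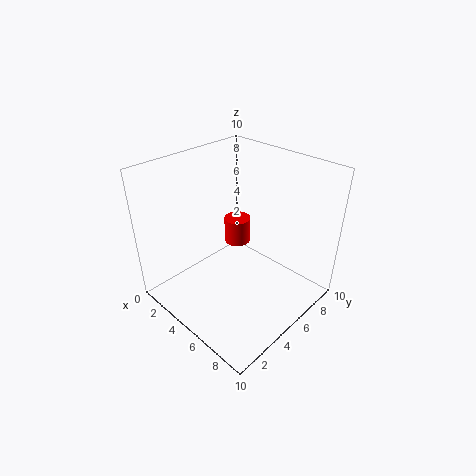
cx = 3
cy = 7
cz = 3
r = 1
color = 'red'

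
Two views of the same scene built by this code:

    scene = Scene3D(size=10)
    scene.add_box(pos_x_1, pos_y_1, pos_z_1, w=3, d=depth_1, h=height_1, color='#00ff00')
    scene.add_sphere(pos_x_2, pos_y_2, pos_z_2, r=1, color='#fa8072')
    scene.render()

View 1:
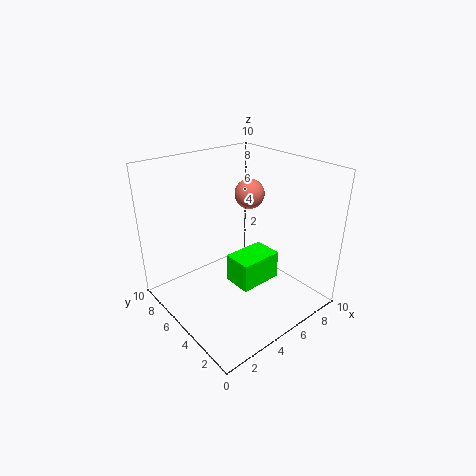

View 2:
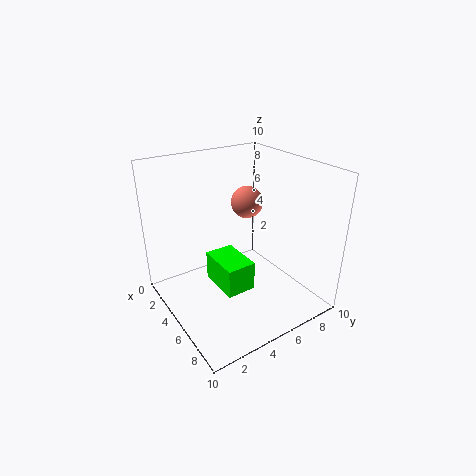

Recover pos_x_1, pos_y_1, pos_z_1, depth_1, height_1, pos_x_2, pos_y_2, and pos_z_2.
pos_x_1 = 4
pos_y_1 = 3
pos_z_1 = 2
depth_1 = 2
height_1 = 2
pos_x_2 = 6
pos_y_2 = 5
pos_z_2 = 8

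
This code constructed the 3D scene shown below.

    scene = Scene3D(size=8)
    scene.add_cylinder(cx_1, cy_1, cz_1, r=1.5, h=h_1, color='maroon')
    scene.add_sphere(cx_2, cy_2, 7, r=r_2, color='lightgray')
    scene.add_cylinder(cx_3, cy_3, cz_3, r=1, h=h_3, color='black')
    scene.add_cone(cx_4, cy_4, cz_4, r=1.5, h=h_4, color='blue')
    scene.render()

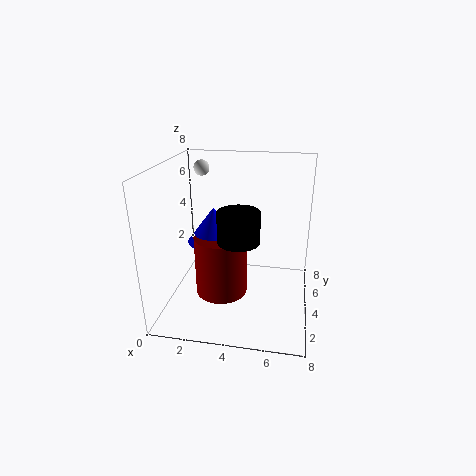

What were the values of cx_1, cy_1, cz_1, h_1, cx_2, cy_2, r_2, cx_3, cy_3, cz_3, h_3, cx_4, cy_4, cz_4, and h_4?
cx_1 = 3; cy_1 = 4; cz_1 = 0.5; h_1 = 3.5; cx_2 = 1; cy_2 = 7.5; r_2 = 0.5; cx_3 = 4.5; cy_3 = 1.5; cz_3 = 5; h_3 = 1.5; cx_4 = 2.5; cy_4 = 4.5; cz_4 = 3.5; h_4 = 2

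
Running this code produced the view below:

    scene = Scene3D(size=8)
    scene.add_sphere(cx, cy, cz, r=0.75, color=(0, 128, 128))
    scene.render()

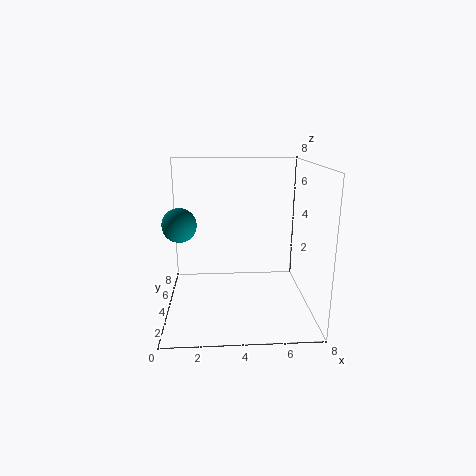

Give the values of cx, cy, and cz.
cx = 1.25; cy = 0.75; cz = 5.75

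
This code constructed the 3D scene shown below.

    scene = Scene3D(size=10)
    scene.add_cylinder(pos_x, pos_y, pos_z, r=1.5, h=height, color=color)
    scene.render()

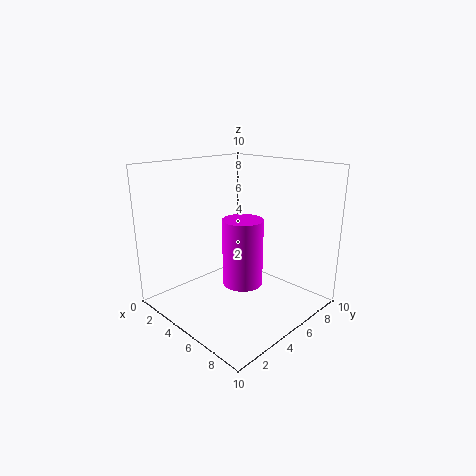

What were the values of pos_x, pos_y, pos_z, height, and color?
pos_x = 4.5; pos_y = 6; pos_z = 1; height = 5; color = 'magenta'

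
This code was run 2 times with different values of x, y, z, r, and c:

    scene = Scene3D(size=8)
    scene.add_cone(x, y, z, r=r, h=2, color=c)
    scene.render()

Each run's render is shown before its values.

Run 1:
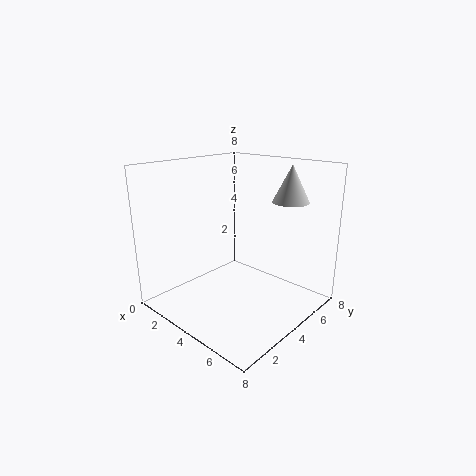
x = 6; y = 6; z = 6; r = 1; c = 'lightgray'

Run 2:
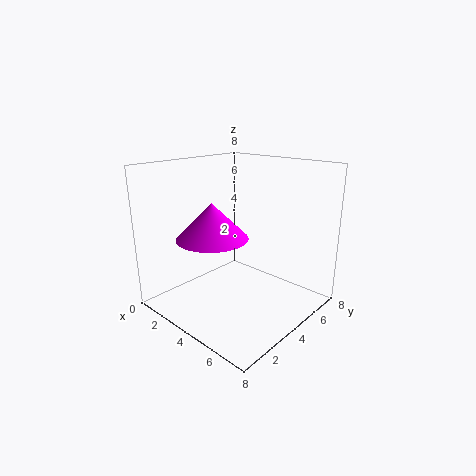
x = 3; y = 3; z = 4; r = 2; c = 'magenta'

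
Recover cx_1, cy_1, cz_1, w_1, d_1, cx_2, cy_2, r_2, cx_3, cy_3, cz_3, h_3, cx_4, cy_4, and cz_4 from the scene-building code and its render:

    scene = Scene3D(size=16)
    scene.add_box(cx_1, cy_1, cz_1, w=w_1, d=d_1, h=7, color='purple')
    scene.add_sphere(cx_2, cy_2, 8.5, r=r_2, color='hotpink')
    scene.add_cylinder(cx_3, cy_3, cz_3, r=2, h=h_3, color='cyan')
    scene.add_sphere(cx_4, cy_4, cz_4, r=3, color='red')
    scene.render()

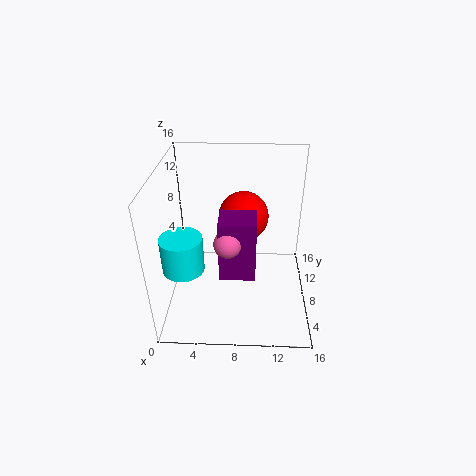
cx_1 = 6, cy_1 = 5.5, cz_1 = 4, w_1 = 4, d_1 = 3.5, cx_2 = 7, cy_2 = 6, r_2 = 1.5, cx_3 = 3, cy_3 = 2.5, cz_3 = 8, h_3 = 3.5, cx_4 = 8.5, cy_4 = 12, cz_4 = 8.5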